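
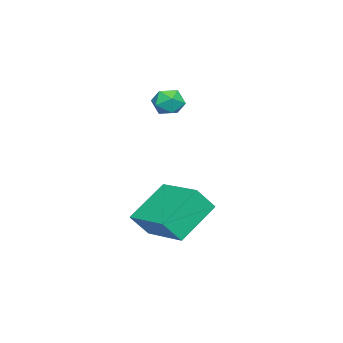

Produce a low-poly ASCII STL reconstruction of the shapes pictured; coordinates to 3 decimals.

solid 
facet normal -0.726 0.352 0.590
outer loop
vertex -1.343 -1.652 -2.938
vertex -0.27 -0.025 -2.589
vertex -1.812 -1.155 -3.812
endloop
endfacet
facet normal -0.542 -0.822 -0.176
outer loop
vertex -0.41 -1.835 -4.951
vertex -1.343 -1.652 -2.938
vertex -1.812 -1.155 -3.812
endloop
endfacet
facet normal -0.726 0.353 0.590
outer loop
vertex -1.812 -1.155 -3.812
vertex -0.27 -0.025 -2.589
vertex -0.739 0.472 -3.464
endloop
endfacet
facet normal -0.423 0.448 -0.788
outer loop
vertex -0.739 0.472 -3.464
vertex -0.41 -1.835 -4.951
vertex -1.812 -1.155 -3.812
endloop
endfacet
facet normal 0.423 -0.448 0.788
outer loop
vertex -1.343 -1.652 -2.938
vertex 1.132 -0.705 -3.728
vertex -0.27 -0.025 -2.589
endloop
endfacet
facet normal -0.542 -0.822 -0.176
outer loop
vertex 0.059 -2.332 -4.076
vertex -1.343 -1.652 -2.938
vertex -0.41 -1.835 -4.951
endloop
endfacet
facet normal 0.423 -0.447 0.788
outer loop
vertex 0.059 -2.332 -4.076
vertex 1.132 -0.705 -3.728
vertex -1.343 -1.652 -2.938
endloop
endfacet
facet normal 0.542 0.822 0.176
outer loop
vertex -0.27 -0.025 -2.589
vertex 1.132 -0.705 -3.728
vertex -0.739 0.472 -3.464
endloop
endfacet
facet normal -0.423 0.448 -0.788
outer loop
vertex 0.663 -0.208 -4.602
vertex -0.41 -1.835 -4.951
vertex -0.739 0.472 -3.464
endloop
endfacet
facet normal 0.542 0.822 0.177
outer loop
vertex -0.739 0.472 -3.464
vertex 1.132 -0.705 -3.728
vertex 0.663 -0.208 -4.602
endloop
endfacet
facet normal 0.727 -0.353 -0.590
outer loop
vertex 0.663 -0.208 -4.602
vertex 0.059 -2.332 -4.076
vertex -0.41 -1.835 -4.951
endloop
endfacet
facet normal 0.726 -0.353 -0.590
outer loop
vertex 1.132 -0.705 -3.728
vertex 0.059 -2.332 -4.076
vertex 0.663 -0.208 -4.602
endloop
endfacet
facet normal -0.544 0.762 0.351
outer loop
vertex -3.416 -1.612 0.242
vertex -3.962 -2.006 0.252
vertex -3.563 -1.97 0.792
endloop
endfacet
facet normal 0.134 0.814 0.566
outer loop
vertex -3.416 -1.612 0.242
vertex -3.563 -1.97 0.792
vertex -2.926 -1.927 0.579
endloop
endfacet
facet normal 0.548 0.836 -0.016
outer loop
vertex -3.416 -1.612 0.242
vertex -2.926 -1.927 0.579
vertex -2.932 -1.936 -0.094
endloop
endfacet
facet normal 0.125 0.798 -0.590
outer loop
vertex -3.416 -1.612 0.242
vertex -2.932 -1.936 -0.094
vertex -3.572 -1.985 -0.296
endloop
endfacet
facet normal -0.550 0.753 -0.362
outer loop
vertex -3.416 -1.612 0.242
vertex -3.572 -1.985 -0.296
vertex -3.962 -2.006 0.252
endloop
endfacet
facet normal 0.296 0.221 0.929
outer loop
vertex -2.926 -1.927 0.579
vertex -3.563 -1.97 0.792
vertex -3.168 -2.515 0.796
endloop
endfacet
facet normal -0.801 0.136 0.583
outer loop
vertex -3.563 -1.97 0.792
vertex -3.962 -2.006 0.252
vertex -3.808 -2.564 0.594
endloop
endfacet
facet normal -0.811 0.122 -0.572
outer loop
vertex -3.962 -2.006 0.252
vertex -3.572 -1.985 -0.296
vertex -3.814 -2.573 -0.079
endloop
endfacet
facet normal 0.281 0.197 -0.939
outer loop
vertex -3.572 -1.985 -0.296
vertex -2.932 -1.936 -0.094
vertex -3.177 -2.53 -0.292
endloop
endfacet
facet normal 0.966 0.259 -0.012
outer loop
vertex -2.932 -1.936 -0.094
vertex -2.926 -1.927 0.579
vertex -2.778 -2.494 0.248
endloop
endfacet
facet normal -0.125 -0.798 0.590
outer loop
vertex -3.324 -2.888 0.258
vertex -3.168 -2.515 0.796
vertex -3.808 -2.564 0.594
endloop
endfacet
facet normal -0.548 -0.836 0.016
outer loop
vertex -3.324 -2.888 0.258
vertex -3.808 -2.564 0.594
vertex -3.814 -2.573 -0.079
endloop
endfacet
facet normal -0.134 -0.814 -0.566
outer loop
vertex -3.324 -2.888 0.258
vertex -3.814 -2.573 -0.079
vertex -3.177 -2.53 -0.292
endloop
endfacet
facet normal 0.544 -0.762 -0.351
outer loop
vertex -3.324 -2.888 0.258
vertex -3.177 -2.53 -0.292
vertex -2.778 -2.494 0.248
endloop
endfacet
facet normal 0.550 -0.753 0.362
outer loop
vertex -3.324 -2.888 0.258
vertex -2.778 -2.494 0.248
vertex -3.168 -2.515 0.796
endloop
endfacet
facet normal -0.281 -0.197 0.939
outer loop
vertex -3.808 -2.564 0.594
vertex -3.168 -2.515 0.796
vertex -3.563 -1.97 0.792
endloop
endfacet
facet normal -0.966 -0.259 0.012
outer loop
vertex -3.814 -2.573 -0.079
vertex -3.808 -2.564 0.594
vertex -3.962 -2.006 0.252
endloop
endfacet
facet normal -0.296 -0.221 -0.929
outer loop
vertex -3.177 -2.53 -0.292
vertex -3.814 -2.573 -0.079
vertex -3.572 -1.985 -0.296
endloop
endfacet
facet normal 0.801 -0.136 -0.583
outer loop
vertex -2.778 -2.494 0.248
vertex -3.177 -2.53 -0.292
vertex -2.932 -1.936 -0.094
endloop
endfacet
facet normal 0.811 -0.122 0.572
outer loop
vertex -3.168 -2.515 0.796
vertex -2.778 -2.494 0.248
vertex -2.926 -1.927 0.579
endloop
endfacet

endsolid


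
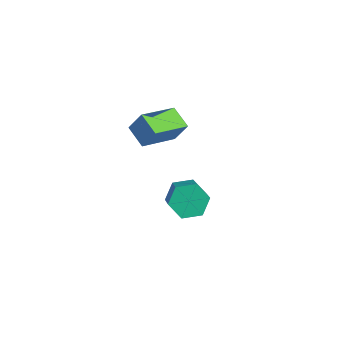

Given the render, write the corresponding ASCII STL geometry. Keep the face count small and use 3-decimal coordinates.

solid 
facet normal -0.616 0.439 -0.654
outer loop
vertex 3.161 -2.172 -2.081
vertex 2.709 -2.89 -2.137
vertex 2.507 -2.305 -1.554
endloop
endfacet
facet normal 0.169 0.885 0.434
outer loop
vertex 3.161 -2.172 -2.081
vertex 2.507 -2.305 -1.554
vertex 4.062 -2.812 -1.127
endloop
endfacet
facet normal 0.169 0.885 0.435
outer loop
vertex 4.062 -2.812 -1.127
vertex 2.507 -2.305 -1.554
vertex 3.408 -2.946 -0.6
endloop
endfacet
facet normal 0.617 -0.438 0.654
outer loop
vertex 4.062 -2.812 -1.127
vertex 3.408 -2.946 -0.6
vertex 3.611 -3.53 -1.183
endloop
endfacet
facet normal -0.617 0.438 -0.653
outer loop
vertex 2.507 -2.305 -1.554
vertex 2.709 -2.89 -2.137
vertex 2.056 -3.024 -1.61
endloop
endfacet
facet normal -0.581 0.306 0.754
outer loop
vertex 2.507 -2.305 -1.554
vertex 2.056 -3.024 -1.61
vertex 3.408 -2.946 -0.6
endloop
endfacet
facet normal -0.581 0.306 0.754
outer loop
vertex 3.408 -2.946 -0.6
vertex 2.056 -3.024 -1.61
vertex 2.957 -3.664 -0.656
endloop
endfacet
facet normal 0.617 -0.438 0.654
outer loop
vertex 3.408 -2.946 -0.6
vertex 2.957 -3.664 -0.656
vertex 3.611 -3.53 -1.183
endloop
endfacet
facet normal -0.617 0.439 -0.653
outer loop
vertex 2.056 -3.024 -1.61
vertex 2.709 -2.89 -2.137
vertex 2.258 -3.608 -2.193
endloop
endfacet
facet normal -0.750 -0.579 0.320
outer loop
vertex 2.056 -3.024 -1.61
vertex 2.258 -3.608 -2.193
vertex 2.957 -3.664 -0.656
endloop
endfacet
facet normal -0.750 -0.579 0.320
outer loop
vertex 2.957 -3.664 -0.656
vertex 2.258 -3.608 -2.193
vertex 3.159 -4.248 -1.239
endloop
endfacet
facet normal 0.617 -0.439 0.653
outer loop
vertex 2.957 -3.664 -0.656
vertex 3.159 -4.248 -1.239
vertex 3.611 -3.53 -1.183
endloop
endfacet
facet normal -0.617 0.438 -0.654
outer loop
vertex 2.258 -3.608 -2.193
vertex 2.709 -2.89 -2.137
vertex 2.912 -3.474 -2.72
endloop
endfacet
facet normal -0.169 -0.885 -0.434
outer loop
vertex 2.258 -3.608 -2.193
vertex 2.912 -3.474 -2.72
vertex 3.159 -4.248 -1.239
endloop
endfacet
facet normal -0.170 -0.885 -0.434
outer loop
vertex 3.159 -4.248 -1.239
vertex 2.912 -3.474 -2.72
vertex 3.813 -4.115 -1.766
endloop
endfacet
facet normal 0.616 -0.439 0.654
outer loop
vertex 3.159 -4.248 -1.239
vertex 3.813 -4.115 -1.766
vertex 3.611 -3.53 -1.183
endloop
endfacet
facet normal -0.617 0.438 -0.654
outer loop
vertex 2.912 -3.474 -2.72
vertex 2.709 -2.89 -2.137
vertex 3.363 -2.756 -2.664
endloop
endfacet
facet normal 0.581 -0.306 -0.754
outer loop
vertex 2.912 -3.474 -2.72
vertex 3.363 -2.756 -2.664
vertex 3.813 -4.115 -1.766
endloop
endfacet
facet normal 0.581 -0.306 -0.754
outer loop
vertex 3.813 -4.115 -1.766
vertex 3.363 -2.756 -2.664
vertex 4.264 -3.396 -1.71
endloop
endfacet
facet normal 0.617 -0.438 0.653
outer loop
vertex 3.813 -4.115 -1.766
vertex 4.264 -3.396 -1.71
vertex 3.611 -3.53 -1.183
endloop
endfacet
facet normal -0.617 0.439 -0.653
outer loop
vertex 3.363 -2.756 -2.664
vertex 2.709 -2.89 -2.137
vertex 3.161 -2.172 -2.081
endloop
endfacet
facet normal 0.750 0.579 -0.320
outer loop
vertex 3.363 -2.756 -2.664
vertex 3.161 -2.172 -2.081
vertex 4.264 -3.396 -1.71
endloop
endfacet
facet normal 0.750 0.579 -0.320
outer loop
vertex 4.264 -3.396 -1.71
vertex 3.161 -2.172 -2.081
vertex 4.062 -2.812 -1.127
endloop
endfacet
facet normal 0.617 -0.439 0.653
outer loop
vertex 4.264 -3.396 -1.71
vertex 4.062 -2.812 -1.127
vertex 3.611 -3.53 -1.183
endloop
endfacet
facet normal -0.933 0.153 0.326
outer loop
vertex 1.847 -4.434 3.895
vertex 1.88 -2.77 3.21
vertex 1.48 -4.79 3.012
endloop
endfacet
facet normal -0.018 -0.925 0.380
outer loop
vertex 2.46 -4.95 2.67
vertex 1.847 -4.434 3.895
vertex 1.48 -4.79 3.012
endloop
endfacet
facet normal -0.933 0.153 0.326
outer loop
vertex 1.48 -4.79 3.012
vertex 1.88 -2.77 3.21
vertex 1.513 -3.126 2.327
endloop
endfacet
facet normal -0.359 -0.349 -0.866
outer loop
vertex 1.513 -3.126 2.327
vertex 2.46 -4.95 2.67
vertex 1.48 -4.79 3.012
endloop
endfacet
facet normal 0.359 0.349 0.866
outer loop
vertex 1.847 -4.434 3.895
vertex 2.86 -2.93 2.868
vertex 1.88 -2.77 3.21
endloop
endfacet
facet normal -0.018 -0.925 0.380
outer loop
vertex 2.827 -4.594 3.553
vertex 1.847 -4.434 3.895
vertex 2.46 -4.95 2.67
endloop
endfacet
facet normal 0.359 0.349 0.866
outer loop
vertex 2.827 -4.594 3.553
vertex 2.86 -2.93 2.868
vertex 1.847 -4.434 3.895
endloop
endfacet
facet normal 0.018 0.925 -0.380
outer loop
vertex 1.88 -2.77 3.21
vertex 2.86 -2.93 2.868
vertex 1.513 -3.126 2.327
endloop
endfacet
facet normal -0.359 -0.349 -0.866
outer loop
vertex 2.493 -3.286 1.985
vertex 2.46 -4.95 2.67
vertex 1.513 -3.126 2.327
endloop
endfacet
facet normal 0.018 0.925 -0.380
outer loop
vertex 1.513 -3.126 2.327
vertex 2.86 -2.93 2.868
vertex 2.493 -3.286 1.985
endloop
endfacet
facet normal 0.933 -0.153 -0.326
outer loop
vertex 2.493 -3.286 1.985
vertex 2.827 -4.594 3.553
vertex 2.46 -4.95 2.67
endloop
endfacet
facet normal 0.933 -0.153 -0.326
outer loop
vertex 2.86 -2.93 2.868
vertex 2.827 -4.594 3.553
vertex 2.493 -3.286 1.985
endloop
endfacet

endsolid


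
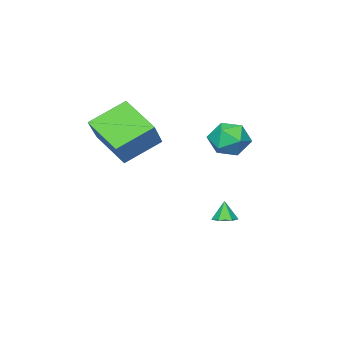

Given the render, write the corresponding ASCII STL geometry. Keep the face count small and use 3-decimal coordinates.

solid 
facet normal 0.165 0.181 -0.970
outer loop
vertex -0.933 0.412 -2.206
vertex -1.486 0.283 -2.324
vertex -1.337 0.828 -2.197
endloop
endfacet
facet normal 0.553 0.523 0.648
outer loop
vertex -0.933 0.412 -2.206
vertex -1.337 0.828 -2.197
vertex -1.654 0.097 -1.336
endloop
endfacet
facet normal 0.165 0.181 -0.970
outer loop
vertex -1.337 0.828 -2.197
vertex -1.486 0.283 -2.324
vertex -1.89 0.699 -2.315
endloop
endfacet
facet normal -0.299 0.779 0.551
outer loop
vertex -1.337 0.828 -2.197
vertex -1.89 0.699 -2.315
vertex -1.654 0.097 -1.336
endloop
endfacet
facet normal 0.166 0.182 -0.969
outer loop
vertex -1.89 0.699 -2.315
vertex -1.486 0.283 -2.324
vertex -2.039 0.153 -2.443
endloop
endfacet
facet normal -0.927 0.175 0.331
outer loop
vertex -1.89 0.699 -2.315
vertex -2.039 0.153 -2.443
vertex -1.654 0.097 -1.336
endloop
endfacet
facet normal 0.166 0.182 -0.969
outer loop
vertex -2.039 0.153 -2.443
vertex -1.486 0.283 -2.324
vertex -1.635 -0.263 -2.452
endloop
endfacet
facet normal -0.699 -0.684 0.209
outer loop
vertex -2.039 0.153 -2.443
vertex -1.635 -0.263 -2.452
vertex -1.654 0.097 -1.336
endloop
endfacet
facet normal 0.164 0.182 -0.969
outer loop
vertex -1.635 -0.263 -2.452
vertex -1.486 0.283 -2.324
vertex -1.082 -0.134 -2.334
endloop
endfacet
facet normal 0.154 -0.940 0.306
outer loop
vertex -1.635 -0.263 -2.452
vertex -1.082 -0.134 -2.334
vertex -1.654 0.097 -1.336
endloop
endfacet
facet normal 0.164 0.182 -0.969
outer loop
vertex -1.082 -0.134 -2.334
vertex -1.486 0.283 -2.324
vertex -0.933 0.412 -2.206
endloop
endfacet
facet normal 0.781 -0.336 0.526
outer loop
vertex -1.082 -0.134 -2.334
vertex -0.933 0.412 -2.206
vertex -1.654 0.097 -1.336
endloop
endfacet
facet normal 0.266 0.619 0.739
outer loop
vertex 0.367 2.785 3.411
vertex -0.249 2.316 4.026
vertex 0.689 2.015 3.94
endloop
endfacet
facet normal 0.803 0.527 0.278
outer loop
vertex 0.367 2.785 3.411
vertex 0.689 2.015 3.94
vertex 0.955 2.11 2.992
endloop
endfacet
facet normal 0.576 0.730 -0.368
outer loop
vertex 0.367 2.785 3.411
vertex 0.955 2.11 2.992
vertex 0.181 2.469 2.493
endloop
endfacet
facet normal -0.099 0.947 -0.306
outer loop
vertex 0.367 2.785 3.411
vertex 0.181 2.469 2.493
vertex -0.562 2.597 3.131
endloop
endfacet
facet normal -0.292 0.879 0.378
outer loop
vertex 0.367 2.785 3.411
vertex -0.562 2.597 3.131
vertex -0.249 2.316 4.026
endloop
endfacet
facet normal 0.953 -0.171 0.250
outer loop
vertex 0.955 2.11 2.992
vertex 0.689 2.015 3.94
vertex 0.702 1.223 3.349
endloop
endfacet
facet normal 0.084 -0.022 0.996
outer loop
vertex 0.689 2.015 3.94
vertex -0.249 2.316 4.026
vertex -0.041 1.351 3.987
endloop
endfacet
facet normal -0.819 0.399 0.412
outer loop
vertex -0.249 2.316 4.026
vertex -0.562 2.597 3.131
vertex -0.815 1.71 3.488
endloop
endfacet
facet normal -0.508 0.510 -0.694
outer loop
vertex -0.562 2.597 3.131
vertex 0.181 2.469 2.493
vertex -0.549 1.805 2.54
endloop
endfacet
facet normal 0.586 0.158 -0.795
outer loop
vertex 0.181 2.469 2.493
vertex 0.955 2.11 2.992
vertex 0.389 1.504 2.454
endloop
endfacet
facet normal 0.099 -0.947 0.306
outer loop
vertex -0.227 1.035 3.069
vertex 0.702 1.223 3.349
vertex -0.041 1.351 3.987
endloop
endfacet
facet normal -0.576 -0.730 0.368
outer loop
vertex -0.227 1.035 3.069
vertex -0.041 1.351 3.987
vertex -0.815 1.71 3.488
endloop
endfacet
facet normal -0.803 -0.527 -0.278
outer loop
vertex -0.227 1.035 3.069
vertex -0.815 1.71 3.488
vertex -0.549 1.805 2.54
endloop
endfacet
facet normal -0.266 -0.619 -0.739
outer loop
vertex -0.227 1.035 3.069
vertex -0.549 1.805 2.54
vertex 0.389 1.504 2.454
endloop
endfacet
facet normal 0.292 -0.879 -0.378
outer loop
vertex -0.227 1.035 3.069
vertex 0.389 1.504 2.454
vertex 0.702 1.223 3.349
endloop
endfacet
facet normal 0.508 -0.510 0.694
outer loop
vertex -0.041 1.351 3.987
vertex 0.702 1.223 3.349
vertex 0.689 2.015 3.94
endloop
endfacet
facet normal -0.586 -0.158 0.795
outer loop
vertex -0.815 1.71 3.488
vertex -0.041 1.351 3.987
vertex -0.249 2.316 4.026
endloop
endfacet
facet normal -0.953 0.171 -0.250
outer loop
vertex -0.549 1.805 2.54
vertex -0.815 1.71 3.488
vertex -0.562 2.597 3.131
endloop
endfacet
facet normal -0.084 0.022 -0.996
outer loop
vertex 0.389 1.504 2.454
vertex -0.549 1.805 2.54
vertex 0.181 2.469 2.493
endloop
endfacet
facet normal 0.819 -0.399 -0.412
outer loop
vertex 0.702 1.223 3.349
vertex 0.389 1.504 2.454
vertex 0.955 2.11 2.992
endloop
endfacet
facet normal -0.786 0.351 0.510
outer loop
vertex 0.2 -3.504 3.308
vertex 1.352 -2.814 4.609
vertex 0.317 -1.705 2.251
endloop
endfacet
facet normal -0.616 -0.369 -0.696
outer loop
vertex 1.888 -2.406 1.231
vertex 0.2 -3.504 3.308
vertex 0.317 -1.705 2.251
endloop
endfacet
facet normal -0.786 0.351 0.510
outer loop
vertex 0.317 -1.705 2.251
vertex 1.352 -2.814 4.609
vertex 1.469 -1.015 3.552
endloop
endfacet
facet normal 0.056 0.861 -0.506
outer loop
vertex 1.469 -1.015 3.552
vertex 1.888 -2.406 1.231
vertex 0.317 -1.705 2.251
endloop
endfacet
facet normal -0.056 -0.861 0.506
outer loop
vertex 0.2 -3.504 3.308
vertex 2.923 -3.515 3.589
vertex 1.352 -2.814 4.609
endloop
endfacet
facet normal -0.616 -0.369 -0.696
outer loop
vertex 1.771 -4.205 2.288
vertex 0.2 -3.504 3.308
vertex 1.888 -2.406 1.231
endloop
endfacet
facet normal -0.056 -0.861 0.506
outer loop
vertex 1.771 -4.205 2.288
vertex 2.923 -3.515 3.589
vertex 0.2 -3.504 3.308
endloop
endfacet
facet normal 0.616 0.369 0.696
outer loop
vertex 1.352 -2.814 4.609
vertex 2.923 -3.515 3.589
vertex 1.469 -1.015 3.552
endloop
endfacet
facet normal 0.056 0.861 -0.506
outer loop
vertex 3.04 -1.716 2.532
vertex 1.888 -2.406 1.231
vertex 1.469 -1.015 3.552
endloop
endfacet
facet normal 0.616 0.369 0.696
outer loop
vertex 1.469 -1.015 3.552
vertex 2.923 -3.515 3.589
vertex 3.04 -1.716 2.532
endloop
endfacet
facet normal 0.786 -0.351 -0.510
outer loop
vertex 3.04 -1.716 2.532
vertex 1.771 -4.205 2.288
vertex 1.888 -2.406 1.231
endloop
endfacet
facet normal 0.786 -0.351 -0.510
outer loop
vertex 2.923 -3.515 3.589
vertex 1.771 -4.205 2.288
vertex 3.04 -1.716 2.532
endloop
endfacet

endsolid


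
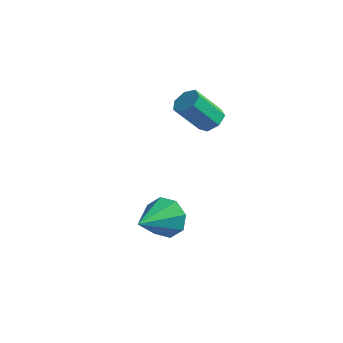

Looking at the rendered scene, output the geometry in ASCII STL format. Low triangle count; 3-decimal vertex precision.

solid 
facet normal 0.066 0.923 -0.379
outer loop
vertex -2.873 0.712 -1.789
vertex -3.345 1.084 -0.965
vertex -2.373 0.909 -1.222
endloop
endfacet
facet normal 0.663 -0.659 -0.356
outer loop
vertex -2.873 0.712 -1.789
vertex -2.373 0.909 -1.222
vertex -3.475 -0.744 -0.215
endloop
endfacet
facet normal 0.066 0.923 -0.378
outer loop
vertex -2.373 0.909 -1.222
vertex -3.345 1.084 -0.965
vertex -2.443 1.208 -0.504
endloop
endfacet
facet normal 0.869 -0.421 0.260
outer loop
vertex -2.373 0.909 -1.222
vertex -2.443 1.208 -0.504
vertex -3.475 -0.744 -0.215
endloop
endfacet
facet normal 0.067 0.923 -0.379
outer loop
vertex -2.443 1.208 -0.504
vertex -3.345 1.084 -0.965
vertex -3.041 1.435 -0.056
endloop
endfacet
facet normal 0.549 -0.169 0.819
outer loop
vertex -2.443 1.208 -0.504
vertex -3.041 1.435 -0.056
vertex -3.475 -0.744 -0.215
endloop
endfacet
facet normal 0.066 0.923 -0.379
outer loop
vertex -3.041 1.435 -0.056
vertex -3.345 1.084 -0.965
vertex -3.817 1.456 -0.14
endloop
endfacet
facet normal -0.109 -0.051 0.993
outer loop
vertex -3.041 1.435 -0.056
vertex -3.817 1.456 -0.14
vertex -3.475 -0.744 -0.215
endloop
endfacet
facet normal 0.066 0.923 -0.379
outer loop
vertex -3.817 1.456 -0.14
vertex -3.345 1.084 -0.965
vertex -4.316 1.259 -0.707
endloop
endfacet
facet normal -0.720 -0.135 0.681
outer loop
vertex -3.817 1.456 -0.14
vertex -4.316 1.259 -0.707
vertex -3.475 -0.744 -0.215
endloop
endfacet
facet normal 0.066 0.923 -0.378
outer loop
vertex -4.316 1.259 -0.707
vertex -3.345 1.084 -0.965
vertex -4.246 0.96 -1.425
endloop
endfacet
facet normal -0.926 -0.373 0.065
outer loop
vertex -4.316 1.259 -0.707
vertex -4.246 0.96 -1.425
vertex -3.475 -0.744 -0.215
endloop
endfacet
facet normal 0.066 0.923 -0.379
outer loop
vertex -4.246 0.96 -1.425
vertex -3.345 1.084 -0.965
vertex -3.648 0.733 -1.873
endloop
endfacet
facet normal -0.606 -0.624 -0.493
outer loop
vertex -4.246 0.96 -1.425
vertex -3.648 0.733 -1.873
vertex -3.475 -0.744 -0.215
endloop
endfacet
facet normal 0.066 0.923 -0.379
outer loop
vertex -3.648 0.733 -1.873
vertex -3.345 1.084 -0.965
vertex -2.873 0.712 -1.789
endloop
endfacet
facet normal 0.052 -0.743 -0.667
outer loop
vertex -3.648 0.733 -1.873
vertex -2.873 0.712 -1.789
vertex -3.475 -0.744 -0.215
endloop
endfacet
facet normal 0.448 0.439 -0.779
outer loop
vertex -2.533 3.901 3.282
vertex -3.105 4.268 3.16
vertex -2.567 4.43 3.561
endloop
endfacet
facet normal 0.892 -0.165 0.421
outer loop
vertex -2.533 3.901 3.282
vertex -2.567 4.43 3.561
vertex -3.304 3.146 4.622
endloop
endfacet
facet normal 0.892 -0.165 0.421
outer loop
vertex -3.304 3.146 4.622
vertex -2.567 4.43 3.561
vertex -3.338 3.675 4.901
endloop
endfacet
facet normal -0.448 -0.439 0.779
outer loop
vertex -3.304 3.146 4.622
vertex -3.338 3.675 4.901
vertex -3.875 3.512 4.5
endloop
endfacet
facet normal 0.448 0.439 -0.779
outer loop
vertex -2.567 4.43 3.561
vertex -3.105 4.268 3.16
vertex -3.006 4.837 3.538
endloop
endfacet
facet normal 0.512 0.588 0.626
outer loop
vertex -2.567 4.43 3.561
vertex -3.006 4.837 3.538
vertex -3.338 3.675 4.901
endloop
endfacet
facet normal 0.510 0.589 0.626
outer loop
vertex -3.338 3.675 4.901
vertex -3.006 4.837 3.538
vertex -3.777 4.081 4.877
endloop
endfacet
facet normal -0.448 -0.439 0.779
outer loop
vertex -3.338 3.675 4.901
vertex -3.777 4.081 4.877
vertex -3.875 3.512 4.5
endloop
endfacet
facet normal 0.449 0.439 -0.778
outer loop
vertex -3.006 4.837 3.538
vertex -3.105 4.268 3.16
vertex -3.519 4.815 3.23
endloop
endfacet
facet normal -0.255 0.897 0.360
outer loop
vertex -3.006 4.837 3.538
vertex -3.519 4.815 3.23
vertex -3.777 4.081 4.877
endloop
endfacet
facet normal -0.254 0.898 0.360
outer loop
vertex -3.777 4.081 4.877
vertex -3.519 4.815 3.23
vertex -4.29 4.059 4.57
endloop
endfacet
facet normal -0.447 -0.439 0.779
outer loop
vertex -3.777 4.081 4.877
vertex -4.29 4.059 4.57
vertex -3.875 3.512 4.5
endloop
endfacet
facet normal 0.448 0.439 -0.779
outer loop
vertex -3.519 4.815 3.23
vertex -3.105 4.268 3.16
vertex -3.72 4.381 2.87
endloop
endfacet
facet normal -0.829 0.531 -0.177
outer loop
vertex -3.519 4.815 3.23
vertex -3.72 4.381 2.87
vertex -4.29 4.059 4.57
endloop
endfacet
facet normal -0.829 0.531 -0.177
outer loop
vertex -4.29 4.059 4.57
vertex -3.72 4.381 2.87
vertex -4.491 3.625 4.209
endloop
endfacet
facet normal -0.448 -0.440 0.778
outer loop
vertex -4.29 4.059 4.57
vertex -4.491 3.625 4.209
vertex -3.875 3.512 4.5
endloop
endfacet
facet normal 0.448 0.439 -0.779
outer loop
vertex -3.72 4.381 2.87
vertex -3.105 4.268 3.16
vertex -3.458 3.862 2.728
endloop
endfacet
facet normal -0.779 -0.234 -0.581
outer loop
vertex -3.72 4.381 2.87
vertex -3.458 3.862 2.728
vertex -4.491 3.625 4.209
endloop
endfacet
facet normal -0.779 -0.237 -0.581
outer loop
vertex -4.491 3.625 4.209
vertex -3.458 3.862 2.728
vertex -4.228 3.106 4.068
endloop
endfacet
facet normal -0.448 -0.439 0.779
outer loop
vertex -4.491 3.625 4.209
vertex -4.228 3.106 4.068
vertex -3.875 3.512 4.5
endloop
endfacet
facet normal 0.448 0.439 -0.779
outer loop
vertex -3.458 3.862 2.728
vertex -3.105 4.268 3.16
vertex -2.929 3.648 2.912
endloop
endfacet
facet normal -0.143 -0.825 -0.547
outer loop
vertex -3.458 3.862 2.728
vertex -2.929 3.648 2.912
vertex -4.228 3.106 4.068
endloop
endfacet
facet normal -0.143 -0.825 -0.547
outer loop
vertex -4.228 3.106 4.068
vertex -2.929 3.648 2.912
vertex -3.7 2.893 4.251
endloop
endfacet
facet normal -0.447 -0.440 0.779
outer loop
vertex -4.228 3.106 4.068
vertex -3.7 2.893 4.251
vertex -3.875 3.512 4.5
endloop
endfacet
facet normal 0.448 0.439 -0.779
outer loop
vertex -2.929 3.648 2.912
vertex -3.105 4.268 3.16
vertex -2.533 3.901 3.282
endloop
endfacet
facet normal 0.601 -0.793 -0.101
outer loop
vertex -2.929 3.648 2.912
vertex -2.533 3.901 3.282
vertex -3.7 2.893 4.251
endloop
endfacet
facet normal 0.601 -0.793 -0.101
outer loop
vertex -3.7 2.893 4.251
vertex -2.533 3.901 3.282
vertex -3.304 3.146 4.622
endloop
endfacet
facet normal -0.448 -0.440 0.778
outer loop
vertex -3.7 2.893 4.251
vertex -3.304 3.146 4.622
vertex -3.875 3.512 4.5
endloop
endfacet

endsolid


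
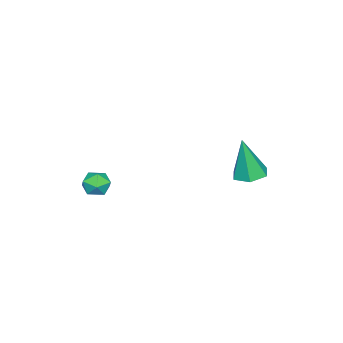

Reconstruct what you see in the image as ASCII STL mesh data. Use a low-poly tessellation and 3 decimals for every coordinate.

solid 
facet normal -0.074 0.163 -0.984
outer loop
vertex 0.136 2.487 -2.422
vertex -0.551 2.186 -2.42
vertex -0.463 2.922 -2.305
endloop
endfacet
facet normal 0.589 0.705 0.396
outer loop
vertex 0.136 2.487 -2.422
vertex -0.463 2.922 -2.305
vertex -0.409 1.874 -0.52
endloop
endfacet
facet normal -0.074 0.163 -0.984
outer loop
vertex -0.463 2.922 -2.305
vertex -0.551 2.186 -2.42
vertex -1.151 2.622 -2.303
endloop
endfacet
facet normal -0.349 0.803 0.482
outer loop
vertex -0.463 2.922 -2.305
vertex -1.151 2.622 -2.303
vertex -0.409 1.874 -0.52
endloop
endfacet
facet normal -0.075 0.161 -0.984
outer loop
vertex -1.151 2.622 -2.303
vertex -0.551 2.186 -2.42
vertex -1.239 1.886 -2.417
endloop
endfacet
facet normal -0.915 0.047 0.401
outer loop
vertex -1.151 2.622 -2.303
vertex -1.239 1.886 -2.417
vertex -0.409 1.874 -0.52
endloop
endfacet
facet normal -0.075 0.161 -0.984
outer loop
vertex -1.239 1.886 -2.417
vertex -0.551 2.186 -2.42
vertex -0.639 1.45 -2.534
endloop
endfacet
facet normal -0.542 -0.808 0.232
outer loop
vertex -1.239 1.886 -2.417
vertex -0.639 1.45 -2.534
vertex -0.409 1.874 -0.52
endloop
endfacet
facet normal -0.074 0.161 -0.984
outer loop
vertex -0.639 1.45 -2.534
vertex -0.551 2.186 -2.42
vertex 0.048 1.751 -2.536
endloop
endfacet
facet normal 0.397 -0.906 0.145
outer loop
vertex -0.639 1.45 -2.534
vertex 0.048 1.751 -2.536
vertex -0.409 1.874 -0.52
endloop
endfacet
facet normal -0.074 0.161 -0.984
outer loop
vertex 0.048 1.751 -2.536
vertex -0.551 2.186 -2.42
vertex 0.136 2.487 -2.422
endloop
endfacet
facet normal 0.962 -0.150 0.227
outer loop
vertex 0.048 1.751 -2.536
vertex 0.136 2.487 -2.422
vertex -0.409 1.874 -0.52
endloop
endfacet
facet normal -0.427 -0.153 0.891
outer loop
vertex 1.95 -2.827 -2.356
vertex 2.27 -3.404 -2.302
vertex 2.549 -2.849 -2.073
endloop
endfacet
facet normal -0.342 0.544 0.766
outer loop
vertex 1.95 -2.827 -2.356
vertex 2.549 -2.849 -2.073
vertex 2.397 -2.357 -2.49
endloop
endfacet
facet normal -0.691 0.704 0.164
outer loop
vertex 1.95 -2.827 -2.356
vertex 2.397 -2.357 -2.49
vertex 2.025 -2.609 -2.977
endloop
endfacet
facet normal -0.991 0.106 -0.082
outer loop
vertex 1.95 -2.827 -2.356
vertex 2.025 -2.609 -2.977
vertex 1.946 -3.256 -2.861
endloop
endfacet
facet normal -0.828 -0.425 0.367
outer loop
vertex 1.95 -2.827 -2.356
vertex 1.946 -3.256 -2.861
vertex 2.27 -3.404 -2.302
endloop
endfacet
facet normal 0.352 0.666 0.658
outer loop
vertex 2.397 -2.357 -2.49
vertex 2.549 -2.849 -2.073
vertex 2.994 -2.644 -2.519
endloop
endfacet
facet normal 0.216 -0.463 0.860
outer loop
vertex 2.549 -2.849 -2.073
vertex 2.27 -3.404 -2.302
vertex 2.915 -3.291 -2.403
endloop
endfacet
facet normal -0.433 -0.901 0.012
outer loop
vertex 2.27 -3.404 -2.302
vertex 1.946 -3.256 -2.861
vertex 2.543 -3.543 -2.89
endloop
endfacet
facet normal -0.697 -0.043 -0.716
outer loop
vertex 1.946 -3.256 -2.861
vertex 2.025 -2.609 -2.977
vertex 2.391 -3.051 -3.307
endloop
endfacet
facet normal -0.212 0.925 -0.317
outer loop
vertex 2.025 -2.609 -2.977
vertex 2.397 -2.357 -2.49
vertex 2.67 -2.496 -3.078
endloop
endfacet
facet normal 0.991 -0.106 0.082
outer loop
vertex 2.99 -3.073 -3.024
vertex 2.994 -2.644 -2.519
vertex 2.915 -3.291 -2.403
endloop
endfacet
facet normal 0.691 -0.704 -0.164
outer loop
vertex 2.99 -3.073 -3.024
vertex 2.915 -3.291 -2.403
vertex 2.543 -3.543 -2.89
endloop
endfacet
facet normal 0.342 -0.544 -0.766
outer loop
vertex 2.99 -3.073 -3.024
vertex 2.543 -3.543 -2.89
vertex 2.391 -3.051 -3.307
endloop
endfacet
facet normal 0.427 0.153 -0.891
outer loop
vertex 2.99 -3.073 -3.024
vertex 2.391 -3.051 -3.307
vertex 2.67 -2.496 -3.078
endloop
endfacet
facet normal 0.828 0.425 -0.367
outer loop
vertex 2.99 -3.073 -3.024
vertex 2.67 -2.496 -3.078
vertex 2.994 -2.644 -2.519
endloop
endfacet
facet normal 0.697 0.043 0.716
outer loop
vertex 2.915 -3.291 -2.403
vertex 2.994 -2.644 -2.519
vertex 2.549 -2.849 -2.073
endloop
endfacet
facet normal 0.212 -0.925 0.317
outer loop
vertex 2.543 -3.543 -2.89
vertex 2.915 -3.291 -2.403
vertex 2.27 -3.404 -2.302
endloop
endfacet
facet normal -0.352 -0.666 -0.658
outer loop
vertex 2.391 -3.051 -3.307
vertex 2.543 -3.543 -2.89
vertex 1.946 -3.256 -2.861
endloop
endfacet
facet normal -0.216 0.463 -0.860
outer loop
vertex 2.67 -2.496 -3.078
vertex 2.391 -3.051 -3.307
vertex 2.025 -2.609 -2.977
endloop
endfacet
facet normal 0.433 0.901 -0.012
outer loop
vertex 2.994 -2.644 -2.519
vertex 2.67 -2.496 -3.078
vertex 2.397 -2.357 -2.49
endloop
endfacet

endsolid


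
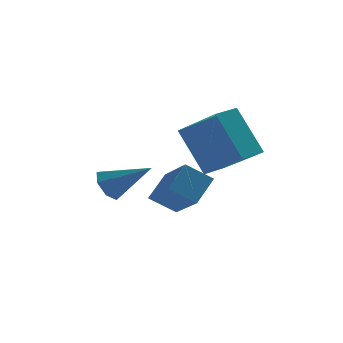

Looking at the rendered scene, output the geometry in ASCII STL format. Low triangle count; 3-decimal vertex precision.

solid 
facet normal -0.818 0.114 0.563
outer loop
vertex 2.669 3.478 -1.253
vertex 2.198 5.089 -2.265
vertex 2.017 2.78 -2.059
endloop
endfacet
facet normal 0.241 -0.822 0.517
outer loop
vertex 2.942 2.651 -2.695
vertex 2.669 3.478 -1.253
vertex 2.017 2.78 -2.059
endloop
endfacet
facet normal -0.818 0.114 0.563
outer loop
vertex 2.017 2.78 -2.059
vertex 2.198 5.089 -2.265
vertex 1.546 4.391 -3.071
endloop
endfacet
facet normal -0.522 -0.558 -0.645
outer loop
vertex 1.546 4.391 -3.071
vertex 2.942 2.651 -2.695
vertex 2.017 2.78 -2.059
endloop
endfacet
facet normal 0.522 0.558 0.645
outer loop
vertex 2.669 3.478 -1.253
vertex 3.123 4.96 -2.901
vertex 2.198 5.089 -2.265
endloop
endfacet
facet normal 0.241 -0.822 0.517
outer loop
vertex 3.594 3.349 -1.889
vertex 2.669 3.478 -1.253
vertex 2.942 2.651 -2.695
endloop
endfacet
facet normal 0.522 0.558 0.645
outer loop
vertex 3.594 3.349 -1.889
vertex 3.123 4.96 -2.901
vertex 2.669 3.478 -1.253
endloop
endfacet
facet normal -0.241 0.822 -0.517
outer loop
vertex 2.198 5.089 -2.265
vertex 3.123 4.96 -2.901
vertex 1.546 4.391 -3.071
endloop
endfacet
facet normal -0.522 -0.558 -0.645
outer loop
vertex 2.471 4.262 -3.707
vertex 2.942 2.651 -2.695
vertex 1.546 4.391 -3.071
endloop
endfacet
facet normal -0.241 0.822 -0.517
outer loop
vertex 1.546 4.391 -3.071
vertex 3.123 4.96 -2.901
vertex 2.471 4.262 -3.707
endloop
endfacet
facet normal 0.818 -0.114 -0.563
outer loop
vertex 2.471 4.262 -3.707
vertex 3.594 3.349 -1.889
vertex 2.942 2.651 -2.695
endloop
endfacet
facet normal 0.818 -0.114 -0.563
outer loop
vertex 3.123 4.96 -2.901
vertex 3.594 3.349 -1.889
vertex 2.471 4.262 -3.707
endloop
endfacet
facet normal -0.370 0.404 0.837
outer loop
vertex 3.485 2.284 1.337
vertex 4.252 2.876 1.391
vertex 2.456 3.723 0.187
endloop
endfacet
facet normal -0.790 -0.610 -0.056
outer loop
vertex 3.208 2.904 -1.511
vertex 3.485 2.284 1.337
vertex 2.456 3.723 0.187
endloop
endfacet
facet normal -0.370 0.404 0.837
outer loop
vertex 2.456 3.723 0.187
vertex 4.252 2.876 1.391
vertex 3.223 4.315 0.241
endloop
endfacet
facet normal -0.488 0.682 -0.545
outer loop
vertex 3.223 4.315 0.241
vertex 3.208 2.904 -1.511
vertex 2.456 3.723 0.187
endloop
endfacet
facet normal 0.488 -0.682 0.545
outer loop
vertex 3.485 2.284 1.337
vertex 5.004 2.057 -0.307
vertex 4.252 2.876 1.391
endloop
endfacet
facet normal -0.790 -0.610 -0.056
outer loop
vertex 4.237 1.465 -0.361
vertex 3.485 2.284 1.337
vertex 3.208 2.904 -1.511
endloop
endfacet
facet normal 0.488 -0.682 0.545
outer loop
vertex 4.237 1.465 -0.361
vertex 5.004 2.057 -0.307
vertex 3.485 2.284 1.337
endloop
endfacet
facet normal 0.790 0.610 0.056
outer loop
vertex 4.252 2.876 1.391
vertex 5.004 2.057 -0.307
vertex 3.223 4.315 0.241
endloop
endfacet
facet normal -0.488 0.682 -0.545
outer loop
vertex 3.975 3.496 -1.457
vertex 3.208 2.904 -1.511
vertex 3.223 4.315 0.241
endloop
endfacet
facet normal 0.790 0.610 0.056
outer loop
vertex 3.223 4.315 0.241
vertex 5.004 2.057 -0.307
vertex 3.975 3.496 -1.457
endloop
endfacet
facet normal 0.370 -0.404 -0.837
outer loop
vertex 3.975 3.496 -1.457
vertex 4.237 1.465 -0.361
vertex 3.208 2.904 -1.511
endloop
endfacet
facet normal 0.370 -0.404 -0.837
outer loop
vertex 5.004 2.057 -0.307
vertex 4.237 1.465 -0.361
vertex 3.975 3.496 -1.457
endloop
endfacet
facet normal -0.784 0.328 -0.527
outer loop
vertex 0.205 1.096 -1.831
vertex -0.022 1.411 -1.297
vertex 0.386 1.635 -1.765
endloop
endfacet
facet normal 0.767 -0.182 -0.616
outer loop
vertex 0.205 1.096 -1.831
vertex 0.386 1.635 -1.765
vertex 1.282 0.869 -0.423
endloop
endfacet
facet normal -0.784 0.326 -0.528
outer loop
vertex 0.386 1.635 -1.765
vertex -0.022 1.411 -1.297
vertex 0.259 2.006 -1.347
endloop
endfacet
facet normal 0.809 0.539 -0.233
outer loop
vertex 0.386 1.635 -1.765
vertex 0.259 2.006 -1.347
vertex 1.282 0.869 -0.423
endloop
endfacet
facet normal -0.786 0.327 -0.525
outer loop
vertex 0.259 2.006 -1.347
vertex -0.022 1.411 -1.297
vertex -0.078 1.928 -0.891
endloop
endfacet
facet normal 0.442 0.771 0.459
outer loop
vertex 0.259 2.006 -1.347
vertex -0.078 1.928 -0.891
vertex 1.282 0.869 -0.423
endloop
endfacet
facet normal -0.784 0.328 -0.526
outer loop
vertex -0.078 1.928 -0.891
vertex -0.022 1.411 -1.297
vertex -0.374 1.461 -0.741
endloop
endfacet
facet normal -0.059 0.339 0.939
outer loop
vertex -0.078 1.928 -0.891
vertex -0.374 1.461 -0.741
vertex 1.282 0.869 -0.423
endloop
endfacet
facet normal -0.785 0.326 -0.526
outer loop
vertex -0.374 1.461 -0.741
vertex -0.022 1.411 -1.297
vertex -0.404 0.956 -1.009
endloop
endfacet
facet normal -0.316 -0.430 0.846
outer loop
vertex -0.374 1.461 -0.741
vertex -0.404 0.956 -1.009
vertex 1.282 0.869 -0.423
endloop
endfacet
facet normal -0.785 0.326 -0.527
outer loop
vertex -0.404 0.956 -1.009
vertex -0.022 1.411 -1.297
vertex -0.146 0.794 -1.494
endloop
endfacet
facet normal -0.136 -0.959 0.248
outer loop
vertex -0.404 0.956 -1.009
vertex -0.146 0.794 -1.494
vertex 1.282 0.869 -0.423
endloop
endfacet
facet normal -0.786 0.326 -0.526
outer loop
vertex -0.146 0.794 -1.494
vertex -0.022 1.411 -1.297
vertex 0.205 1.096 -1.831
endloop
endfacet
facet normal 0.345 -0.849 -0.401
outer loop
vertex -0.146 0.794 -1.494
vertex 0.205 1.096 -1.831
vertex 1.282 0.869 -0.423
endloop
endfacet

endsolid


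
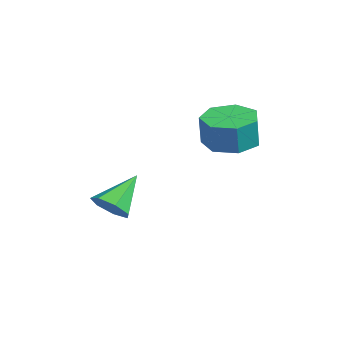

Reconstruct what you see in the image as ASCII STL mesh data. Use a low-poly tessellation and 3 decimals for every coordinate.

solid 
facet normal 0.466 -0.599 -0.651
outer loop
vertex -2.215 -3.603 0.518
vertex -2.91 -3.707 0.117
vertex -2.341 -3.142 0.004
endloop
endfacet
facet normal 0.622 0.653 0.433
outer loop
vertex -2.215 -3.603 0.518
vertex -2.341 -3.142 0.004
vertex -3.73 -2.653 1.263
endloop
endfacet
facet normal 0.466 -0.599 -0.651
outer loop
vertex -2.341 -3.142 0.004
vertex -2.91 -3.707 0.117
vertex -2.896 -3.106 -0.426
endloop
endfacet
facet normal 0.191 0.968 -0.165
outer loop
vertex -2.341 -3.142 0.004
vertex -2.896 -3.106 -0.426
vertex -3.73 -2.653 1.263
endloop
endfacet
facet normal 0.466 -0.599 -0.651
outer loop
vertex -2.896 -3.106 -0.426
vertex -2.91 -3.707 0.117
vertex -3.462 -3.523 -0.447
endloop
endfacet
facet normal -0.519 0.727 -0.451
outer loop
vertex -2.896 -3.106 -0.426
vertex -3.462 -3.523 -0.447
vertex -3.73 -2.653 1.263
endloop
endfacet
facet normal 0.466 -0.599 -0.651
outer loop
vertex -3.462 -3.523 -0.447
vertex -2.91 -3.707 0.117
vertex -3.612 -4.078 -0.044
endloop
endfacet
facet normal -0.972 0.111 -0.209
outer loop
vertex -3.462 -3.523 -0.447
vertex -3.612 -4.078 -0.044
vertex -3.73 -2.653 1.263
endloop
endfacet
facet normal 0.466 -0.599 -0.651
outer loop
vertex -3.612 -4.078 -0.044
vertex -2.91 -3.707 0.117
vertex -3.234 -4.354 0.48
endloop
endfacet
facet normal -0.827 -0.415 0.378
outer loop
vertex -3.612 -4.078 -0.044
vertex -3.234 -4.354 0.48
vertex -3.73 -2.653 1.263
endloop
endfacet
facet normal 0.465 -0.599 -0.652
outer loop
vertex -3.234 -4.354 0.48
vertex -2.91 -3.707 0.117
vertex -2.612 -4.143 0.73
endloop
endfacet
facet normal -0.194 -0.456 0.868
outer loop
vertex -3.234 -4.354 0.48
vertex -2.612 -4.143 0.73
vertex -3.73 -2.653 1.263
endloop
endfacet
facet normal 0.466 -0.598 -0.652
outer loop
vertex -2.612 -4.143 0.73
vertex -2.91 -3.707 0.117
vertex -2.215 -3.603 0.518
endloop
endfacet
facet normal 0.451 0.019 0.892
outer loop
vertex -2.612 -4.143 0.73
vertex -2.215 -3.603 0.518
vertex -3.73 -2.653 1.263
endloop
endfacet
facet normal -0.186 0.092 -0.978
outer loop
vertex -1.483 -0.396 3.151
vertex -2.146 0.368 3.349
vertex -1.135 0.427 3.162
endloop
endfacet
facet normal 0.902 -0.379 -0.207
outer loop
vertex -1.483 -0.396 3.151
vertex -1.135 0.427 3.162
vertex -1.251 -0.511 4.374
endloop
endfacet
facet normal 0.902 -0.379 -0.207
outer loop
vertex -1.251 -0.511 4.374
vertex -1.135 0.427 3.162
vertex -0.903 0.312 4.385
endloop
endfacet
facet normal 0.185 -0.091 0.978
outer loop
vertex -1.251 -0.511 4.374
vertex -0.903 0.312 4.385
vertex -1.914 0.252 4.571
endloop
endfacet
facet normal -0.186 0.092 -0.978
outer loop
vertex -1.135 0.427 3.162
vertex -2.146 0.368 3.349
vertex -1.548 1.205 3.314
endloop
endfacet
facet normal 0.867 0.484 -0.119
outer loop
vertex -1.135 0.427 3.162
vertex -1.548 1.205 3.314
vertex -0.903 0.312 4.385
endloop
endfacet
facet normal 0.867 0.484 -0.119
outer loop
vertex -0.903 0.312 4.385
vertex -1.548 1.205 3.314
vertex -1.316 1.09 4.537
endloop
endfacet
facet normal 0.185 -0.093 0.978
outer loop
vertex -0.903 0.312 4.385
vertex -1.316 1.09 4.537
vertex -1.914 0.252 4.571
endloop
endfacet
facet normal -0.186 0.092 -0.978
outer loop
vertex -1.548 1.205 3.314
vertex -2.146 0.368 3.349
vertex -2.411 1.353 3.492
endloop
endfacet
facet normal 0.180 0.982 0.058
outer loop
vertex -1.548 1.205 3.314
vertex -2.411 1.353 3.492
vertex -1.316 1.09 4.537
endloop
endfacet
facet normal 0.179 0.982 0.059
outer loop
vertex -1.316 1.09 4.537
vertex -2.411 1.353 3.492
vertex -2.179 1.237 4.714
endloop
endfacet
facet normal 0.185 -0.092 0.978
outer loop
vertex -1.316 1.09 4.537
vertex -2.179 1.237 4.714
vertex -1.914 0.252 4.571
endloop
endfacet
facet normal -0.186 0.092 -0.978
outer loop
vertex -2.411 1.353 3.492
vertex -2.146 0.368 3.349
vertex -3.075 0.758 3.562
endloop
endfacet
facet normal -0.644 0.741 0.192
outer loop
vertex -2.411 1.353 3.492
vertex -3.075 0.758 3.562
vertex -2.179 1.237 4.714
endloop
endfacet
facet normal -0.643 0.741 0.192
outer loop
vertex -2.179 1.237 4.714
vertex -3.075 0.758 3.562
vertex -2.843 0.643 4.784
endloop
endfacet
facet normal 0.186 -0.092 0.978
outer loop
vertex -2.179 1.237 4.714
vertex -2.843 0.643 4.784
vertex -1.914 0.252 4.571
endloop
endfacet
facet normal -0.185 0.093 -0.978
outer loop
vertex -3.075 0.758 3.562
vertex -2.146 0.368 3.349
vertex -3.039 -0.13 3.471
endloop
endfacet
facet normal -0.982 -0.058 0.181
outer loop
vertex -3.075 0.758 3.562
vertex -3.039 -0.13 3.471
vertex -2.843 0.643 4.784
endloop
endfacet
facet normal -0.982 -0.058 0.181
outer loop
vertex -2.843 0.643 4.784
vertex -3.039 -0.13 3.471
vertex -2.807 -0.245 4.694
endloop
endfacet
facet normal 0.186 -0.092 0.978
outer loop
vertex -2.843 0.643 4.784
vertex -2.807 -0.245 4.694
vertex -1.914 0.252 4.571
endloop
endfacet
facet normal -0.185 0.092 -0.978
outer loop
vertex -3.039 -0.13 3.471
vertex -2.146 0.368 3.349
vertex -2.331 -0.644 3.289
endloop
endfacet
facet normal -0.581 -0.813 0.034
outer loop
vertex -3.039 -0.13 3.471
vertex -2.331 -0.644 3.289
vertex -2.807 -0.245 4.694
endloop
endfacet
facet normal -0.581 -0.813 0.034
outer loop
vertex -2.807 -0.245 4.694
vertex -2.331 -0.644 3.289
vertex -2.099 -0.759 4.511
endloop
endfacet
facet normal 0.186 -0.092 0.978
outer loop
vertex -2.807 -0.245 4.694
vertex -2.099 -0.759 4.511
vertex -1.914 0.252 4.571
endloop
endfacet
facet normal -0.186 0.092 -0.978
outer loop
vertex -2.331 -0.644 3.289
vertex -2.146 0.368 3.349
vertex -1.483 -0.396 3.151
endloop
endfacet
facet normal 0.257 -0.956 -0.139
outer loop
vertex -2.331 -0.644 3.289
vertex -1.483 -0.396 3.151
vertex -2.099 -0.759 4.511
endloop
endfacet
facet normal 0.257 -0.956 -0.139
outer loop
vertex -2.099 -0.759 4.511
vertex -1.483 -0.396 3.151
vertex -1.251 -0.511 4.374
endloop
endfacet
facet normal 0.185 -0.092 0.978
outer loop
vertex -2.099 -0.759 4.511
vertex -1.251 -0.511 4.374
vertex -1.914 0.252 4.571
endloop
endfacet

endsolid


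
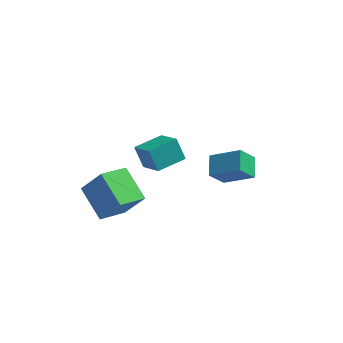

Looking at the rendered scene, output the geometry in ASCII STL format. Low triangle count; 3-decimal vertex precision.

solid 
facet normal -0.695 -0.714 -0.080
outer loop
vertex -1.857 2.369 -0.6
vertex -2.458 2.817 0.617
vertex -2.959 3.551 -1.58
endloop
endfacet
facet normal 0.421 -0.313 -0.851
outer loop
vertex -1.722 4.823 -1.437
vertex -1.857 2.369 -0.6
vertex -2.959 3.551 -1.58
endloop
endfacet
facet normal -0.696 -0.714 -0.080
outer loop
vertex -2.959 3.551 -1.58
vertex -2.458 2.817 0.617
vertex -3.56 4.0 -0.362
endloop
endfacet
facet normal -0.583 0.625 -0.518
outer loop
vertex -3.56 4.0 -0.362
vertex -1.722 4.823 -1.437
vertex -2.959 3.551 -1.58
endloop
endfacet
facet normal 0.583 -0.625 0.518
outer loop
vertex -1.857 2.369 -0.6
vertex -1.221 4.089 0.76
vertex -2.458 2.817 0.617
endloop
endfacet
facet normal 0.420 -0.314 -0.852
outer loop
vertex -0.62 3.64 -0.458
vertex -1.857 2.369 -0.6
vertex -1.722 4.823 -1.437
endloop
endfacet
facet normal 0.583 -0.625 0.518
outer loop
vertex -0.62 3.64 -0.458
vertex -1.221 4.089 0.76
vertex -1.857 2.369 -0.6
endloop
endfacet
facet normal -0.420 0.313 0.852
outer loop
vertex -2.458 2.817 0.617
vertex -1.221 4.089 0.76
vertex -3.56 4.0 -0.362
endloop
endfacet
facet normal -0.583 0.626 -0.518
outer loop
vertex -2.323 5.271 -0.22
vertex -1.722 4.823 -1.437
vertex -3.56 4.0 -0.362
endloop
endfacet
facet normal -0.420 0.314 0.851
outer loop
vertex -3.56 4.0 -0.362
vertex -1.221 4.089 0.76
vertex -2.323 5.271 -0.22
endloop
endfacet
facet normal 0.695 0.714 0.080
outer loop
vertex -2.323 5.271 -0.22
vertex -0.62 3.64 -0.458
vertex -1.722 4.823 -1.437
endloop
endfacet
facet normal 0.695 0.714 0.080
outer loop
vertex -1.221 4.089 0.76
vertex -0.62 3.64 -0.458
vertex -2.323 5.271 -0.22
endloop
endfacet
facet normal -0.529 -0.777 0.343
outer loop
vertex -3.873 -1.998 2.891
vertex -4.994 -1.917 1.346
vertex -2.548 -3.356 1.858
endloop
endfacet
facet normal 0.587 -0.042 0.809
outer loop
vertex -1.586 -1.943 1.234
vertex -3.873 -1.998 2.891
vertex -2.548 -3.356 1.858
endloop
endfacet
facet normal -0.529 -0.776 0.343
outer loop
vertex -2.548 -3.356 1.858
vertex -4.994 -1.917 1.346
vertex -3.669 -3.275 0.314
endloop
endfacet
facet normal 0.613 -0.629 -0.478
outer loop
vertex -3.669 -3.275 0.314
vertex -1.586 -1.943 1.234
vertex -2.548 -3.356 1.858
endloop
endfacet
facet normal -0.613 0.629 0.478
outer loop
vertex -3.873 -1.998 2.891
vertex -4.032 -0.504 0.722
vertex -4.994 -1.917 1.346
endloop
endfacet
facet normal 0.587 -0.042 0.809
outer loop
vertex -2.911 -0.585 2.266
vertex -3.873 -1.998 2.891
vertex -1.586 -1.943 1.234
endloop
endfacet
facet normal -0.613 0.629 0.478
outer loop
vertex -2.911 -0.585 2.266
vertex -4.032 -0.504 0.722
vertex -3.873 -1.998 2.891
endloop
endfacet
facet normal -0.587 0.042 -0.809
outer loop
vertex -4.994 -1.917 1.346
vertex -4.032 -0.504 0.722
vertex -3.669 -3.275 0.314
endloop
endfacet
facet normal 0.613 -0.629 -0.478
outer loop
vertex -2.707 -1.862 -0.311
vertex -1.586 -1.943 1.234
vertex -3.669 -3.275 0.314
endloop
endfacet
facet normal -0.587 0.042 -0.808
outer loop
vertex -3.669 -3.275 0.314
vertex -4.032 -0.504 0.722
vertex -2.707 -1.862 -0.311
endloop
endfacet
facet normal 0.529 0.776 -0.343
outer loop
vertex -2.707 -1.862 -0.311
vertex -2.911 -0.585 2.266
vertex -1.586 -1.943 1.234
endloop
endfacet
facet normal 0.529 0.777 -0.343
outer loop
vertex -4.032 -0.504 0.722
vertex -2.911 -0.585 2.266
vertex -2.707 -1.862 -0.311
endloop
endfacet
facet normal -0.477 -0.438 0.762
outer loop
vertex 2.975 0.115 4.282
vertex 1.34 0.276 3.35
vertex 3.172 -1.049 3.737
endloop
endfacet
facet normal 0.866 -0.085 0.493
outer loop
vertex 3.84 -0.436 2.67
vertex 2.975 0.115 4.282
vertex 3.172 -1.049 3.737
endloop
endfacet
facet normal -0.478 -0.438 0.762
outer loop
vertex 3.172 -1.049 3.737
vertex 1.34 0.276 3.35
vertex 1.536 -0.887 2.804
endloop
endfacet
facet normal 0.151 -0.895 -0.420
outer loop
vertex 1.536 -0.887 2.804
vertex 3.84 -0.436 2.67
vertex 3.172 -1.049 3.737
endloop
endfacet
facet normal -0.151 0.895 0.420
outer loop
vertex 2.975 0.115 4.282
vertex 2.008 0.889 2.283
vertex 1.34 0.276 3.35
endloop
endfacet
facet normal 0.865 -0.086 0.494
outer loop
vertex 3.644 0.727 3.216
vertex 2.975 0.115 4.282
vertex 3.84 -0.436 2.67
endloop
endfacet
facet normal -0.151 0.895 0.419
outer loop
vertex 3.644 0.727 3.216
vertex 2.008 0.889 2.283
vertex 2.975 0.115 4.282
endloop
endfacet
facet normal -0.866 0.086 -0.493
outer loop
vertex 1.34 0.276 3.35
vertex 2.008 0.889 2.283
vertex 1.536 -0.887 2.804
endloop
endfacet
facet normal 0.151 -0.895 -0.419
outer loop
vertex 2.205 -0.275 1.738
vertex 3.84 -0.436 2.67
vertex 1.536 -0.887 2.804
endloop
endfacet
facet normal -0.865 0.085 -0.494
outer loop
vertex 1.536 -0.887 2.804
vertex 2.008 0.889 2.283
vertex 2.205 -0.275 1.738
endloop
endfacet
facet normal 0.477 0.438 -0.762
outer loop
vertex 2.205 -0.275 1.738
vertex 3.644 0.727 3.216
vertex 3.84 -0.436 2.67
endloop
endfacet
facet normal 0.478 0.438 -0.762
outer loop
vertex 2.008 0.889 2.283
vertex 3.644 0.727 3.216
vertex 2.205 -0.275 1.738
endloop
endfacet

endsolid


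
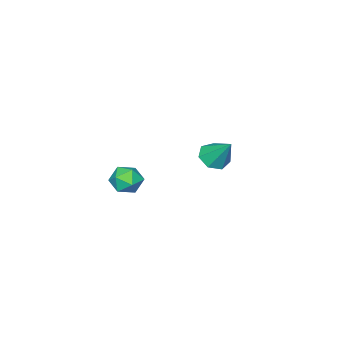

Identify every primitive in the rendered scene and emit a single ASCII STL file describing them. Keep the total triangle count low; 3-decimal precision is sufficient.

solid 
facet normal -0.074 -0.628 -0.775
outer loop
vertex -2.986 -0.349 -0.712
vertex -3.91 0.045 -0.943
vertex -2.982 0.345 -1.275
endloop
endfacet
facet normal 0.945 0.203 0.257
outer loop
vertex -2.986 -0.349 -0.712
vertex -2.982 0.345 -1.275
vertex -3.75 1.395 0.723
endloop
endfacet
facet normal -0.074 -0.628 -0.775
outer loop
vertex -2.982 0.345 -1.275
vertex -3.91 0.045 -0.943
vertex -3.677 0.813 -1.588
endloop
endfacet
facet normal 0.603 0.778 -0.177
outer loop
vertex -2.982 0.345 -1.275
vertex -3.677 0.813 -1.588
vertex -3.75 1.395 0.723
endloop
endfacet
facet normal -0.075 -0.628 -0.775
outer loop
vertex -3.677 0.813 -1.588
vertex -3.91 0.045 -0.943
vertex -4.546 0.703 -1.415
endloop
endfacet
facet normal -0.170 0.954 -0.246
outer loop
vertex -3.677 0.813 -1.588
vertex -4.546 0.703 -1.415
vertex -3.75 1.395 0.723
endloop
endfacet
facet normal -0.075 -0.628 -0.775
outer loop
vertex -4.546 0.703 -1.415
vertex -3.91 0.045 -0.943
vertex -4.937 0.097 -0.886
endloop
endfacet
facet normal -0.793 0.600 0.101
outer loop
vertex -4.546 0.703 -1.415
vertex -4.937 0.097 -0.886
vertex -3.75 1.395 0.723
endloop
endfacet
facet normal -0.075 -0.628 -0.775
outer loop
vertex -4.937 0.097 -0.886
vertex -3.91 0.045 -0.943
vertex -4.554 -0.548 -0.4
endloop
endfacet
facet normal -0.797 -0.019 0.603
outer loop
vertex -4.937 0.097 -0.886
vertex -4.554 -0.548 -0.4
vertex -3.75 1.395 0.723
endloop
endfacet
facet normal -0.075 -0.628 -0.774
outer loop
vertex -4.554 -0.548 -0.4
vertex -3.91 0.045 -0.943
vertex -3.686 -0.746 -0.323
endloop
endfacet
facet normal -0.178 -0.436 0.882
outer loop
vertex -4.554 -0.548 -0.4
vertex -3.686 -0.746 -0.323
vertex -3.75 1.395 0.723
endloop
endfacet
facet normal -0.074 -0.628 -0.775
outer loop
vertex -3.686 -0.746 -0.323
vertex -3.91 0.045 -0.943
vertex -2.986 -0.349 -0.712
endloop
endfacet
facet normal 0.596 -0.338 0.728
outer loop
vertex -3.686 -0.746 -0.323
vertex -2.986 -0.349 -0.712
vertex -3.75 1.395 0.723
endloop
endfacet
facet normal -0.076 0.859 0.506
outer loop
vertex 2.896 0.835 0.874
vertex 3.383 0.407 1.675
vertex 3.923 0.887 0.941
endloop
endfacet
facet normal -0.037 0.980 -0.197
outer loop
vertex 2.896 0.835 0.874
vertex 3.923 0.887 0.941
vertex 3.474 0.688 0.035
endloop
endfacet
facet normal -0.578 0.637 -0.510
outer loop
vertex 2.896 0.835 0.874
vertex 3.474 0.688 0.035
vertex 2.657 0.085 0.209
endloop
endfacet
facet normal -0.953 0.304 -0.000
outer loop
vertex 2.896 0.835 0.874
vertex 2.657 0.085 0.209
vertex 2.601 -0.089 1.224
endloop
endfacet
facet normal -0.642 0.442 0.627
outer loop
vertex 2.896 0.835 0.874
vertex 2.601 -0.089 1.224
vertex 3.383 0.407 1.675
endloop
endfacet
facet normal 0.572 0.695 -0.436
outer loop
vertex 3.474 0.688 0.035
vertex 3.923 0.887 0.941
vertex 4.319 0.169 0.316
endloop
endfacet
facet normal 0.508 0.500 0.701
outer loop
vertex 3.923 0.887 0.941
vertex 3.383 0.407 1.675
vertex 4.263 -0.005 1.331
endloop
endfacet
facet normal -0.406 -0.175 0.897
outer loop
vertex 3.383 0.407 1.675
vertex 2.601 -0.089 1.224
vertex 3.446 -0.608 1.505
endloop
endfacet
facet normal -0.909 -0.398 -0.118
outer loop
vertex 2.601 -0.089 1.224
vertex 2.657 0.085 0.209
vertex 2.997 -0.807 0.599
endloop
endfacet
facet normal -0.303 0.139 -0.943
outer loop
vertex 2.657 0.085 0.209
vertex 3.474 0.688 0.035
vertex 3.537 -0.327 -0.135
endloop
endfacet
facet normal 0.953 -0.304 0.000
outer loop
vertex 4.024 -0.755 0.666
vertex 4.319 0.169 0.316
vertex 4.263 -0.005 1.331
endloop
endfacet
facet normal 0.578 -0.637 0.510
outer loop
vertex 4.024 -0.755 0.666
vertex 4.263 -0.005 1.331
vertex 3.446 -0.608 1.505
endloop
endfacet
facet normal 0.037 -0.980 0.197
outer loop
vertex 4.024 -0.755 0.666
vertex 3.446 -0.608 1.505
vertex 2.997 -0.807 0.599
endloop
endfacet
facet normal 0.076 -0.859 -0.506
outer loop
vertex 4.024 -0.755 0.666
vertex 2.997 -0.807 0.599
vertex 3.537 -0.327 -0.135
endloop
endfacet
facet normal 0.642 -0.442 -0.627
outer loop
vertex 4.024 -0.755 0.666
vertex 3.537 -0.327 -0.135
vertex 4.319 0.169 0.316
endloop
endfacet
facet normal 0.909 0.398 0.118
outer loop
vertex 4.263 -0.005 1.331
vertex 4.319 0.169 0.316
vertex 3.923 0.887 0.941
endloop
endfacet
facet normal 0.303 -0.139 0.943
outer loop
vertex 3.446 -0.608 1.505
vertex 4.263 -0.005 1.331
vertex 3.383 0.407 1.675
endloop
endfacet
facet normal -0.572 -0.695 0.436
outer loop
vertex 2.997 -0.807 0.599
vertex 3.446 -0.608 1.505
vertex 2.601 -0.089 1.224
endloop
endfacet
facet normal -0.508 -0.500 -0.701
outer loop
vertex 3.537 -0.327 -0.135
vertex 2.997 -0.807 0.599
vertex 2.657 0.085 0.209
endloop
endfacet
facet normal 0.406 0.175 -0.897
outer loop
vertex 4.319 0.169 0.316
vertex 3.537 -0.327 -0.135
vertex 3.474 0.688 0.035
endloop
endfacet

endsolid


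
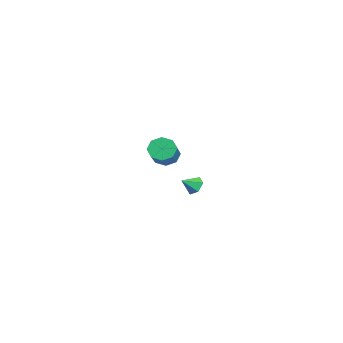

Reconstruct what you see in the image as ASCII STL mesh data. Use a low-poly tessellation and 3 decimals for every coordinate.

solid 
facet normal -0.348 0.751 -0.561
outer loop
vertex -3.389 2.906 -2.927
vertex -3.748 2.463 -3.297
vertex -4.025 2.747 -2.745
endloop
endfacet
facet normal 0.234 0.161 0.959
outer loop
vertex -3.389 2.906 -2.927
vertex -4.025 2.747 -2.745
vertex -3.392 1.697 -2.723
endloop
endfacet
facet normal -0.349 0.751 -0.561
outer loop
vertex -4.025 2.747 -2.745
vertex -3.748 2.463 -3.297
vertex -4.383 2.304 -3.115
endloop
endfacet
facet normal -0.498 -0.283 0.820
outer loop
vertex -4.025 2.747 -2.745
vertex -4.383 2.304 -3.115
vertex -3.392 1.697 -2.723
endloop
endfacet
facet normal -0.349 0.750 -0.562
outer loop
vertex -4.383 2.304 -3.115
vertex -3.748 2.463 -3.297
vertex -4.107 2.019 -3.666
endloop
endfacet
facet normal -0.558 -0.818 0.144
outer loop
vertex -4.383 2.304 -3.115
vertex -4.107 2.019 -3.666
vertex -3.392 1.697 -2.723
endloop
endfacet
facet normal -0.349 0.750 -0.562
outer loop
vertex -4.107 2.019 -3.666
vertex -3.748 2.463 -3.297
vertex -3.471 2.178 -3.849
endloop
endfacet
facet normal 0.113 -0.911 -0.397
outer loop
vertex -4.107 2.019 -3.666
vertex -3.471 2.178 -3.849
vertex -3.392 1.697 -2.723
endloop
endfacet
facet normal -0.347 0.751 -0.562
outer loop
vertex -3.471 2.178 -3.849
vertex -3.748 2.463 -3.297
vertex -3.112 2.621 -3.479
endloop
endfacet
facet normal 0.845 -0.468 -0.259
outer loop
vertex -3.471 2.178 -3.849
vertex -3.112 2.621 -3.479
vertex -3.392 1.697 -2.723
endloop
endfacet
facet normal -0.347 0.751 -0.562
outer loop
vertex -3.112 2.621 -3.479
vertex -3.748 2.463 -3.297
vertex -3.389 2.906 -2.927
endloop
endfacet
facet normal 0.905 0.068 0.419
outer loop
vertex -3.112 2.621 -3.479
vertex -3.389 2.906 -2.927
vertex -3.392 1.697 -2.723
endloop
endfacet
facet normal -0.842 0.118 -0.527
outer loop
vertex 2.871 1.195 1.252
vertex 2.523 0.648 1.685
vertex 2.601 1.422 1.734
endloop
endfacet
facet normal 0.296 0.917 -0.266
outer loop
vertex 2.871 1.195 1.252
vertex 2.601 1.422 1.734
vertex 4.545 0.96 2.302
endloop
endfacet
facet normal 0.296 0.917 -0.266
outer loop
vertex 4.545 0.96 2.302
vertex 2.601 1.422 1.734
vertex 4.275 1.187 2.784
endloop
endfacet
facet normal 0.842 -0.118 0.527
outer loop
vertex 4.545 0.96 2.302
vertex 4.275 1.187 2.784
vertex 4.197 0.412 2.735
endloop
endfacet
facet normal -0.841 0.118 -0.528
outer loop
vertex 2.601 1.422 1.734
vertex 2.523 0.648 1.685
vertex 2.285 1.196 2.187
endloop
endfacet
facet normal -0.110 0.918 0.381
outer loop
vertex 2.601 1.422 1.734
vertex 2.285 1.196 2.187
vertex 4.275 1.187 2.784
endloop
endfacet
facet normal -0.111 0.917 0.383
outer loop
vertex 4.275 1.187 2.784
vertex 2.285 1.196 2.187
vertex 3.959 0.96 3.237
endloop
endfacet
facet normal 0.841 -0.118 0.528
outer loop
vertex 4.275 1.187 2.784
vertex 3.959 0.96 3.237
vertex 4.197 0.412 2.735
endloop
endfacet
facet normal -0.842 0.117 -0.527
outer loop
vertex 2.285 1.196 2.187
vertex 2.523 0.648 1.685
vertex 2.109 0.648 2.346
endloop
endfacet
facet normal -0.453 0.379 0.807
outer loop
vertex 2.285 1.196 2.187
vertex 2.109 0.648 2.346
vertex 3.959 0.96 3.237
endloop
endfacet
facet normal -0.453 0.379 0.807
outer loop
vertex 3.959 0.96 3.237
vertex 2.109 0.648 2.346
vertex 3.783 0.412 3.396
endloop
endfacet
facet normal 0.842 -0.117 0.527
outer loop
vertex 3.959 0.96 3.237
vertex 3.783 0.412 3.396
vertex 4.197 0.412 2.735
endloop
endfacet
facet normal -0.842 0.118 -0.527
outer loop
vertex 2.109 0.648 2.346
vertex 2.523 0.648 1.685
vertex 2.175 0.1 2.118
endloop
endfacet
facet normal -0.529 -0.379 0.759
outer loop
vertex 2.109 0.648 2.346
vertex 2.175 0.1 2.118
vertex 3.783 0.412 3.396
endloop
endfacet
facet normal -0.529 -0.380 0.759
outer loop
vertex 3.783 0.412 3.396
vertex 2.175 0.1 2.118
vertex 3.849 -0.135 3.168
endloop
endfacet
facet normal 0.842 -0.118 0.527
outer loop
vertex 3.783 0.412 3.396
vertex 3.849 -0.135 3.168
vertex 4.197 0.412 2.735
endloop
endfacet
facet normal -0.842 0.118 -0.527
outer loop
vertex 2.175 0.1 2.118
vertex 2.523 0.648 1.685
vertex 2.445 -0.127 1.636
endloop
endfacet
facet normal -0.296 -0.917 0.266
outer loop
vertex 2.175 0.1 2.118
vertex 2.445 -0.127 1.636
vertex 3.849 -0.135 3.168
endloop
endfacet
facet normal -0.296 -0.917 0.266
outer loop
vertex 3.849 -0.135 3.168
vertex 2.445 -0.127 1.636
vertex 4.119 -0.362 2.686
endloop
endfacet
facet normal 0.842 -0.118 0.527
outer loop
vertex 3.849 -0.135 3.168
vertex 4.119 -0.362 2.686
vertex 4.197 0.412 2.735
endloop
endfacet
facet normal -0.841 0.118 -0.528
outer loop
vertex 2.445 -0.127 1.636
vertex 2.523 0.648 1.685
vertex 2.761 0.1 1.183
endloop
endfacet
facet normal 0.111 -0.917 -0.382
outer loop
vertex 2.445 -0.127 1.636
vertex 2.761 0.1 1.183
vertex 4.119 -0.362 2.686
endloop
endfacet
facet normal 0.110 -0.918 -0.381
outer loop
vertex 4.119 -0.362 2.686
vertex 2.761 0.1 1.183
vertex 4.435 -0.136 2.233
endloop
endfacet
facet normal 0.841 -0.118 0.528
outer loop
vertex 4.119 -0.362 2.686
vertex 4.435 -0.136 2.233
vertex 4.197 0.412 2.735
endloop
endfacet
facet normal -0.842 0.117 -0.527
outer loop
vertex 2.761 0.1 1.183
vertex 2.523 0.648 1.685
vertex 2.937 0.648 1.024
endloop
endfacet
facet normal 0.453 -0.379 -0.807
outer loop
vertex 2.761 0.1 1.183
vertex 2.937 0.648 1.024
vertex 4.435 -0.136 2.233
endloop
endfacet
facet normal 0.453 -0.379 -0.807
outer loop
vertex 4.435 -0.136 2.233
vertex 2.937 0.648 1.024
vertex 4.611 0.412 2.074
endloop
endfacet
facet normal 0.842 -0.117 0.527
outer loop
vertex 4.435 -0.136 2.233
vertex 4.611 0.412 2.074
vertex 4.197 0.412 2.735
endloop
endfacet
facet normal -0.842 0.118 -0.527
outer loop
vertex 2.937 0.648 1.024
vertex 2.523 0.648 1.685
vertex 2.871 1.195 1.252
endloop
endfacet
facet normal 0.529 0.380 -0.759
outer loop
vertex 2.937 0.648 1.024
vertex 2.871 1.195 1.252
vertex 4.611 0.412 2.074
endloop
endfacet
facet normal 0.529 0.379 -0.759
outer loop
vertex 4.611 0.412 2.074
vertex 2.871 1.195 1.252
vertex 4.545 0.96 2.302
endloop
endfacet
facet normal 0.842 -0.118 0.527
outer loop
vertex 4.611 0.412 2.074
vertex 4.545 0.96 2.302
vertex 4.197 0.412 2.735
endloop
endfacet

endsolid


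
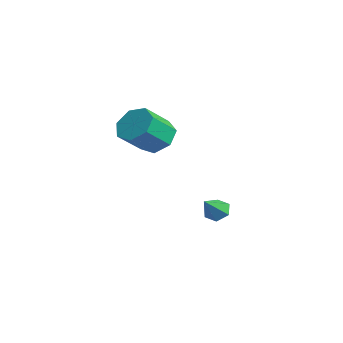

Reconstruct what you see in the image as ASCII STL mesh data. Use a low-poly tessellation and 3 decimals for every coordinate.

solid 
facet normal -0.306 0.725 -0.617
outer loop
vertex 1.264 0.865 2.864
vertex 0.341 0.631 3.047
vertex 0.907 1.266 3.512
endloop
endfacet
facet normal 0.852 0.497 0.162
outer loop
vertex 1.264 0.865 2.864
vertex 0.907 1.266 3.512
vertex 1.763 -0.317 3.87
endloop
endfacet
facet normal 0.852 0.497 0.161
outer loop
vertex 1.763 -0.317 3.87
vertex 0.907 1.266 3.512
vertex 1.406 0.085 4.518
endloop
endfacet
facet normal 0.306 -0.724 0.618
outer loop
vertex 1.763 -0.317 3.87
vertex 1.406 0.085 4.518
vertex 0.839 -0.551 4.053
endloop
endfacet
facet normal -0.306 0.725 -0.617
outer loop
vertex 0.907 1.266 3.512
vertex 0.341 0.631 3.047
vertex 0.124 1.189 3.81
endloop
endfacet
facet normal 0.200 0.683 0.702
outer loop
vertex 0.907 1.266 3.512
vertex 0.124 1.189 3.81
vertex 1.406 0.085 4.518
endloop
endfacet
facet normal 0.200 0.683 0.702
outer loop
vertex 1.406 0.085 4.518
vertex 0.124 1.189 3.81
vertex 0.623 0.008 4.816
endloop
endfacet
facet normal 0.306 -0.725 0.617
outer loop
vertex 1.406 0.085 4.518
vertex 0.623 0.008 4.816
vertex 0.839 -0.551 4.053
endloop
endfacet
facet normal -0.306 0.725 -0.617
outer loop
vertex 0.124 1.189 3.81
vertex 0.341 0.631 3.047
vertex -0.496 0.692 3.533
endloop
endfacet
facet normal -0.603 0.354 0.715
outer loop
vertex 0.124 1.189 3.81
vertex -0.496 0.692 3.533
vertex 0.623 0.008 4.816
endloop
endfacet
facet normal -0.602 0.355 0.715
outer loop
vertex 0.623 0.008 4.816
vertex -0.496 0.692 3.533
vertex 0.002 -0.49 4.54
endloop
endfacet
facet normal 0.306 -0.724 0.617
outer loop
vertex 0.623 0.008 4.816
vertex 0.002 -0.49 4.54
vertex 0.839 -0.551 4.053
endloop
endfacet
facet normal -0.306 0.724 -0.618
outer loop
vertex -0.496 0.692 3.533
vertex 0.341 0.631 3.047
vertex -0.486 0.148 2.891
endloop
endfacet
facet normal -0.952 -0.240 0.189
outer loop
vertex -0.496 0.692 3.533
vertex -0.486 0.148 2.891
vertex 0.002 -0.49 4.54
endloop
endfacet
facet normal -0.952 -0.241 0.189
outer loop
vertex 0.002 -0.49 4.54
vertex -0.486 0.148 2.891
vertex 0.012 -1.033 3.897
endloop
endfacet
facet normal 0.306 -0.725 0.617
outer loop
vertex 0.002 -0.49 4.54
vertex 0.012 -1.033 3.897
vertex 0.839 -0.551 4.053
endloop
endfacet
facet normal -0.307 0.725 -0.617
outer loop
vertex -0.486 0.148 2.891
vertex 0.341 0.631 3.047
vertex 0.146 -0.032 2.365
endloop
endfacet
facet normal -0.585 -0.655 -0.479
outer loop
vertex -0.486 0.148 2.891
vertex 0.146 -0.032 2.365
vertex 0.012 -1.033 3.897
endloop
endfacet
facet normal -0.584 -0.655 -0.479
outer loop
vertex 0.012 -1.033 3.897
vertex 0.146 -0.032 2.365
vertex 0.645 -1.213 3.372
endloop
endfacet
facet normal 0.306 -0.725 0.617
outer loop
vertex 0.012 -1.033 3.897
vertex 0.645 -1.213 3.372
vertex 0.839 -0.551 4.053
endloop
endfacet
facet normal -0.306 0.725 -0.617
outer loop
vertex 0.146 -0.032 2.365
vertex 0.341 0.631 3.047
vertex 0.925 0.287 2.353
endloop
endfacet
facet normal 0.224 -0.576 -0.786
outer loop
vertex 0.146 -0.032 2.365
vertex 0.925 0.287 2.353
vertex 0.645 -1.213 3.372
endloop
endfacet
facet normal 0.224 -0.576 -0.786
outer loop
vertex 0.645 -1.213 3.372
vertex 0.925 0.287 2.353
vertex 1.424 -0.894 3.36
endloop
endfacet
facet normal 0.306 -0.725 0.617
outer loop
vertex 0.645 -1.213 3.372
vertex 1.424 -0.894 3.36
vertex 0.839 -0.551 4.053
endloop
endfacet
facet normal -0.306 0.725 -0.617
outer loop
vertex 0.925 0.287 2.353
vertex 0.341 0.631 3.047
vertex 1.264 0.865 2.864
endloop
endfacet
facet normal 0.863 -0.063 -0.501
outer loop
vertex 0.925 0.287 2.353
vertex 1.264 0.865 2.864
vertex 1.424 -0.894 3.36
endloop
endfacet
facet normal 0.863 -0.063 -0.502
outer loop
vertex 1.424 -0.894 3.36
vertex 1.264 0.865 2.864
vertex 1.763 -0.317 3.87
endloop
endfacet
facet normal 0.306 -0.725 0.617
outer loop
vertex 1.424 -0.894 3.36
vertex 1.763 -0.317 3.87
vertex 0.839 -0.551 4.053
endloop
endfacet
facet normal -0.476 0.605 -0.639
outer loop
vertex 0.363 3.23 -2.137
vertex -0.038 3.407 -1.671
vertex 0.504 3.732 -1.767
endloop
endfacet
facet normal 0.967 -0.101 -0.232
outer loop
vertex 0.363 3.23 -2.137
vertex 0.504 3.732 -1.767
vertex 0.618 2.573 -0.789
endloop
endfacet
facet normal -0.475 0.604 -0.640
outer loop
vertex 0.504 3.732 -1.767
vertex -0.038 3.407 -1.671
vertex 0.103 3.91 -1.301
endloop
endfacet
facet normal 0.750 0.468 0.467
outer loop
vertex 0.504 3.732 -1.767
vertex 0.103 3.91 -1.301
vertex 0.618 2.573 -0.789
endloop
endfacet
facet normal -0.476 0.604 -0.639
outer loop
vertex 0.103 3.91 -1.301
vertex -0.038 3.407 -1.671
vertex -0.439 3.584 -1.205
endloop
endfacet
facet normal -0.041 0.344 0.938
outer loop
vertex 0.103 3.91 -1.301
vertex -0.439 3.584 -1.205
vertex 0.618 2.573 -0.789
endloop
endfacet
facet normal -0.475 0.605 -0.639
outer loop
vertex -0.439 3.584 -1.205
vertex -0.038 3.407 -1.671
vertex -0.581 3.082 -1.575
endloop
endfacet
facet normal -0.613 -0.349 0.709
outer loop
vertex -0.439 3.584 -1.205
vertex -0.581 3.082 -1.575
vertex 0.618 2.573 -0.789
endloop
endfacet
facet normal -0.475 0.605 -0.640
outer loop
vertex -0.581 3.082 -1.575
vertex -0.038 3.407 -1.671
vertex -0.18 2.904 -2.041
endloop
endfacet
facet normal -0.396 -0.918 0.010
outer loop
vertex -0.581 3.082 -1.575
vertex -0.18 2.904 -2.041
vertex 0.618 2.573 -0.789
endloop
endfacet
facet normal -0.476 0.604 -0.639
outer loop
vertex -0.18 2.904 -2.041
vertex -0.038 3.407 -1.671
vertex 0.363 3.23 -2.137
endloop
endfacet
facet normal 0.395 -0.794 -0.462
outer loop
vertex -0.18 2.904 -2.041
vertex 0.363 3.23 -2.137
vertex 0.618 2.573 -0.789
endloop
endfacet

endsolid


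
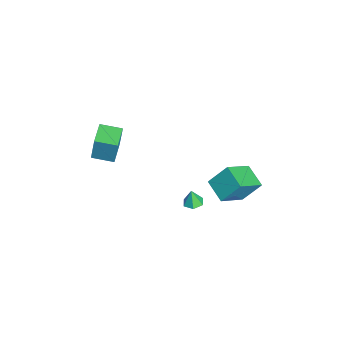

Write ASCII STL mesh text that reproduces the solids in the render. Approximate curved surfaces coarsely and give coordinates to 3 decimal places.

solid 
facet normal 0.102 0.111 -0.989
outer loop
vertex 2.868 2.017 -4.098
vertex 2.493 1.508 -4.194
vertex 2.235 2.092 -4.155
endloop
endfacet
facet normal 0.045 0.819 0.572
outer loop
vertex 2.868 2.017 -4.098
vertex 2.235 2.092 -4.155
vertex 2.387 1.392 -3.166
endloop
endfacet
facet normal 0.102 0.111 -0.989
outer loop
vertex 2.235 2.092 -4.155
vertex 2.493 1.508 -4.194
vertex 1.86 1.583 -4.251
endloop
endfacet
facet normal -0.757 0.473 0.451
outer loop
vertex 2.235 2.092 -4.155
vertex 1.86 1.583 -4.251
vertex 2.387 1.392 -3.166
endloop
endfacet
facet normal 0.102 0.111 -0.989
outer loop
vertex 1.86 1.583 -4.251
vertex 2.493 1.508 -4.194
vertex 2.118 0.998 -4.29
endloop
endfacet
facet normal -0.851 -0.398 0.343
outer loop
vertex 1.86 1.583 -4.251
vertex 2.118 0.998 -4.29
vertex 2.387 1.392 -3.166
endloop
endfacet
facet normal 0.102 0.111 -0.989
outer loop
vertex 2.118 0.998 -4.29
vertex 2.493 1.508 -4.194
vertex 2.751 0.923 -4.233
endloop
endfacet
facet normal -0.142 -0.923 0.357
outer loop
vertex 2.118 0.998 -4.29
vertex 2.751 0.923 -4.233
vertex 2.387 1.392 -3.166
endloop
endfacet
facet normal 0.101 0.110 -0.989
outer loop
vertex 2.751 0.923 -4.233
vertex 2.493 1.508 -4.194
vertex 3.126 1.433 -4.138
endloop
endfacet
facet normal 0.662 -0.576 0.479
outer loop
vertex 2.751 0.923 -4.233
vertex 3.126 1.433 -4.138
vertex 2.387 1.392 -3.166
endloop
endfacet
facet normal 0.101 0.112 -0.989
outer loop
vertex 3.126 1.433 -4.138
vertex 2.493 1.508 -4.194
vertex 2.868 2.017 -4.098
endloop
endfacet
facet normal 0.755 0.293 0.586
outer loop
vertex 3.126 1.433 -4.138
vertex 2.868 2.017 -4.098
vertex 2.387 1.392 -3.166
endloop
endfacet
facet normal -0.960 0.274 0.059
outer loop
vertex -0.862 -3.563 0.479
vertex -0.5 -2.255 0.29
vertex -1.029 -3.771 -1.281
endloop
endfacet
facet normal -0.264 -0.955 0.138
outer loop
vertex 0.42 -4.185 -1.37
vertex -0.862 -3.563 0.479
vertex -1.029 -3.771 -1.281
endloop
endfacet
facet normal -0.960 0.274 0.059
outer loop
vertex -1.029 -3.771 -1.281
vertex -0.5 -2.255 0.29
vertex -0.668 -2.464 -1.47
endloop
endfacet
facet normal -0.094 -0.117 -0.989
outer loop
vertex -0.668 -2.464 -1.47
vertex 0.42 -4.185 -1.37
vertex -1.029 -3.771 -1.281
endloop
endfacet
facet normal 0.094 0.117 0.989
outer loop
vertex -0.862 -3.563 0.479
vertex 0.949 -2.669 0.201
vertex -0.5 -2.255 0.29
endloop
endfacet
facet normal -0.263 -0.955 0.139
outer loop
vertex 0.588 -3.976 0.39
vertex -0.862 -3.563 0.479
vertex 0.42 -4.185 -1.37
endloop
endfacet
facet normal 0.094 0.117 0.989
outer loop
vertex 0.588 -3.976 0.39
vertex 0.949 -2.669 0.201
vertex -0.862 -3.563 0.479
endloop
endfacet
facet normal 0.264 0.954 -0.139
outer loop
vertex -0.5 -2.255 0.29
vertex 0.949 -2.669 0.201
vertex -0.668 -2.464 -1.47
endloop
endfacet
facet normal -0.094 -0.117 -0.989
outer loop
vertex 0.782 -2.877 -1.559
vertex 0.42 -4.185 -1.37
vertex -0.668 -2.464 -1.47
endloop
endfacet
facet normal 0.263 0.955 -0.138
outer loop
vertex -0.668 -2.464 -1.47
vertex 0.949 -2.669 0.201
vertex 0.782 -2.877 -1.559
endloop
endfacet
facet normal 0.960 -0.274 -0.059
outer loop
vertex 0.782 -2.877 -1.559
vertex 0.588 -3.976 0.39
vertex 0.42 -4.185 -1.37
endloop
endfacet
facet normal 0.960 -0.274 -0.059
outer loop
vertex 0.949 -2.669 0.201
vertex 0.588 -3.976 0.39
vertex 0.782 -2.877 -1.559
endloop
endfacet
facet normal -0.870 -0.381 0.313
outer loop
vertex 2.244 2.368 -2.507
vertex 2.227 3.469 -1.212
vertex 1.204 3.76 -3.704
endloop
endfacet
facet normal 0.010 -0.648 -0.762
outer loop
vertex 2.553 4.351 -4.188
vertex 2.244 2.368 -2.507
vertex 1.204 3.76 -3.704
endloop
endfacet
facet normal -0.870 -0.381 0.313
outer loop
vertex 1.204 3.76 -3.704
vertex 2.227 3.469 -1.212
vertex 1.187 4.861 -2.408
endloop
endfacet
facet normal -0.493 0.660 -0.567
outer loop
vertex 1.187 4.861 -2.408
vertex 2.553 4.351 -4.188
vertex 1.204 3.76 -3.704
endloop
endfacet
facet normal 0.493 -0.660 0.567
outer loop
vertex 2.244 2.368 -2.507
vertex 3.576 4.06 -1.696
vertex 2.227 3.469 -1.212
endloop
endfacet
facet normal 0.010 -0.647 -0.762
outer loop
vertex 3.593 2.959 -2.992
vertex 2.244 2.368 -2.507
vertex 2.553 4.351 -4.188
endloop
endfacet
facet normal 0.493 -0.660 0.567
outer loop
vertex 3.593 2.959 -2.992
vertex 3.576 4.06 -1.696
vertex 2.244 2.368 -2.507
endloop
endfacet
facet normal -0.010 0.647 0.762
outer loop
vertex 2.227 3.469 -1.212
vertex 3.576 4.06 -1.696
vertex 1.187 4.861 -2.408
endloop
endfacet
facet normal -0.493 0.660 -0.567
outer loop
vertex 2.536 5.452 -2.893
vertex 2.553 4.351 -4.188
vertex 1.187 4.861 -2.408
endloop
endfacet
facet normal -0.010 0.648 0.762
outer loop
vertex 1.187 4.861 -2.408
vertex 3.576 4.06 -1.696
vertex 2.536 5.452 -2.893
endloop
endfacet
facet normal 0.870 0.381 -0.313
outer loop
vertex 2.536 5.452 -2.893
vertex 3.593 2.959 -2.992
vertex 2.553 4.351 -4.188
endloop
endfacet
facet normal 0.870 0.381 -0.313
outer loop
vertex 3.576 4.06 -1.696
vertex 3.593 2.959 -2.992
vertex 2.536 5.452 -2.893
endloop
endfacet

endsolid
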